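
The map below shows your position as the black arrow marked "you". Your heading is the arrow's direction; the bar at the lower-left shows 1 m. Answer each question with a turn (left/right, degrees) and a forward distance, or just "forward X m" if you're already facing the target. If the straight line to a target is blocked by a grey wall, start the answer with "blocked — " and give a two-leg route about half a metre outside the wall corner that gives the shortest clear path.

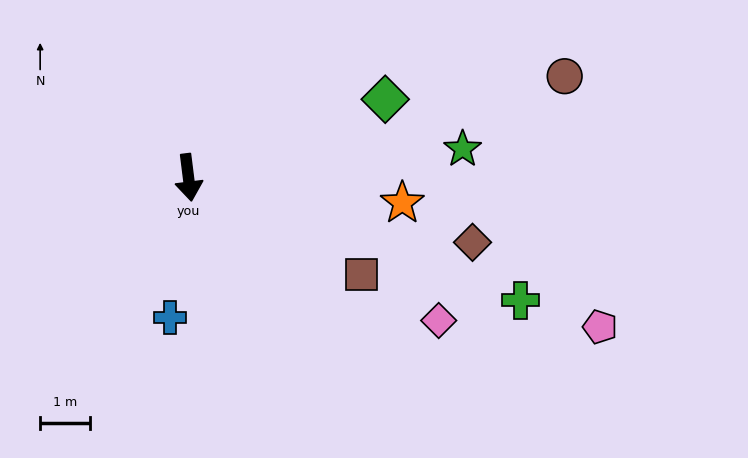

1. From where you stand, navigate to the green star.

turn left 89°, forward 5.5 m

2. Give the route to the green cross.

turn left 63°, forward 7.1 m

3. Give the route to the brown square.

turn left 54°, forward 4.0 m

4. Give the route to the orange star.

turn left 76°, forward 4.3 m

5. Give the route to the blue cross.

turn right 15°, forward 2.8 m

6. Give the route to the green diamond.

turn left 105°, forward 4.2 m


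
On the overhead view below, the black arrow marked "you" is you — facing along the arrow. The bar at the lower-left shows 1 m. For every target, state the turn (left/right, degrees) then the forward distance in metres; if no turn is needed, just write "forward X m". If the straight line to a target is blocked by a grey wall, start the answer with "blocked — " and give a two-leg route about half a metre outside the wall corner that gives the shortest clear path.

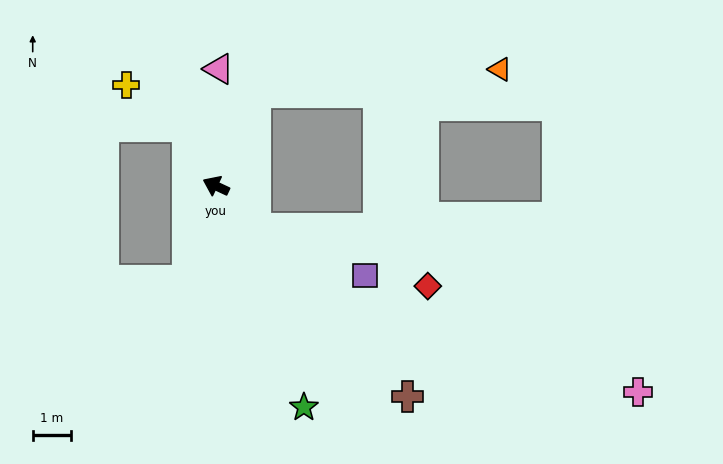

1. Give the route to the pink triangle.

turn right 66°, forward 3.0 m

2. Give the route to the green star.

turn left 137°, forward 6.2 m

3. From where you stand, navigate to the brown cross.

turn left 157°, forward 7.4 m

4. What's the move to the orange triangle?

blocked — turn right 87°, forward 2.6 m, then turn right 63°, forward 6.4 m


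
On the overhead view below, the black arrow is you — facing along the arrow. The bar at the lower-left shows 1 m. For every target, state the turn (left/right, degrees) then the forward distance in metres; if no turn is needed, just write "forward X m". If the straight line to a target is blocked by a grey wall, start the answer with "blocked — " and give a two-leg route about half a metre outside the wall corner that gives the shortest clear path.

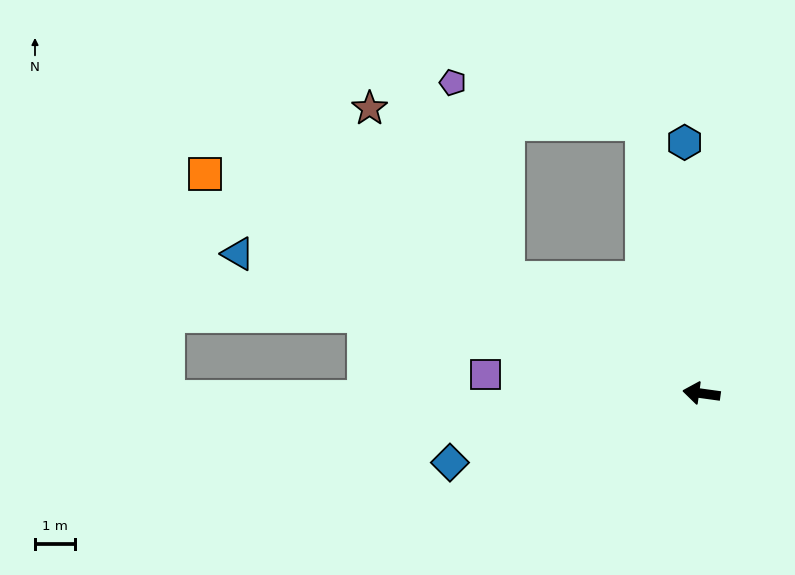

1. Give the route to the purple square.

turn left 3°, forward 5.3 m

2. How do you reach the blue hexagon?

turn right 78°, forward 6.2 m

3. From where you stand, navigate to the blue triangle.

turn right 9°, forward 12.0 m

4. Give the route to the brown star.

blocked — turn right 23°, forward 5.6 m, then turn right 20°, forward 5.4 m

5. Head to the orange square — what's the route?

turn right 16°, forward 13.4 m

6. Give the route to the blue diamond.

turn left 23°, forward 6.4 m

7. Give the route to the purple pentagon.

blocked — turn right 23°, forward 5.6 m, then turn right 43°, forward 5.0 m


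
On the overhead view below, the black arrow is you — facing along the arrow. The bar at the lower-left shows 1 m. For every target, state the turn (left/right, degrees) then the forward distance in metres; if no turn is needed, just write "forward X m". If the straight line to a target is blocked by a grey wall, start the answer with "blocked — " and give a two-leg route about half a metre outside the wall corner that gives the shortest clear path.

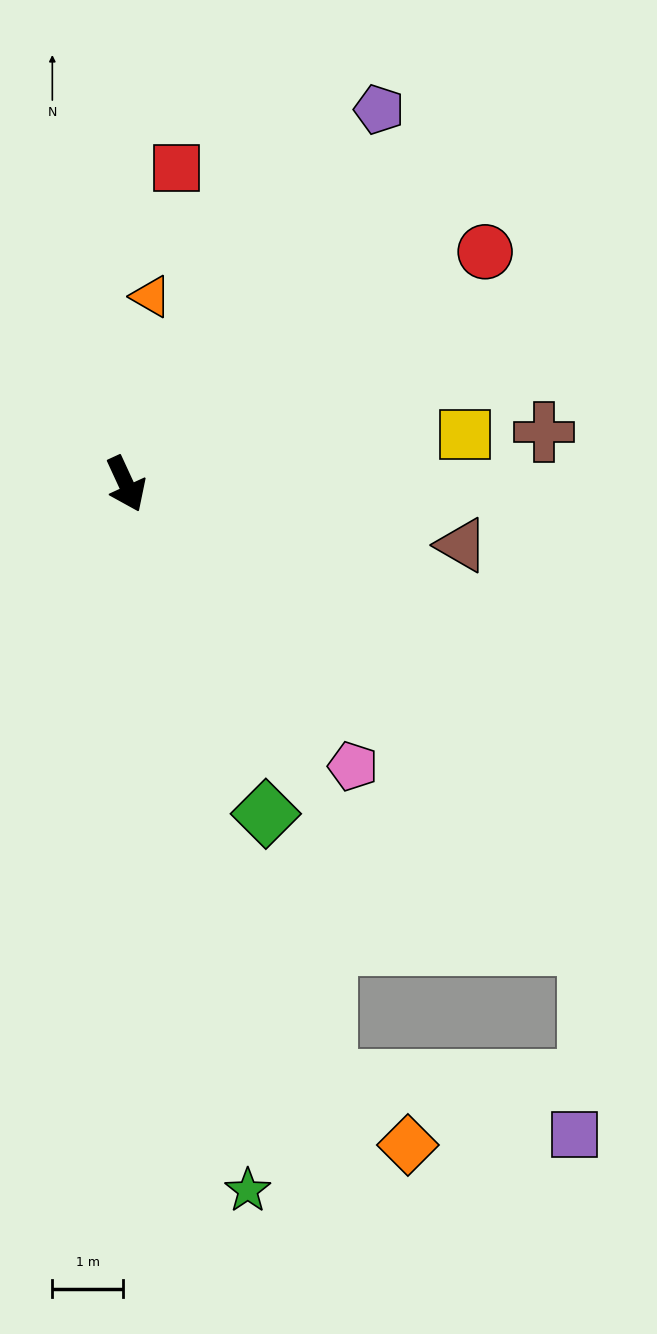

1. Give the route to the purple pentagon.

turn left 121°, forward 6.4 m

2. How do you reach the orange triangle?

turn left 148°, forward 2.7 m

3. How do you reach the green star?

turn right 15°, forward 10.2 m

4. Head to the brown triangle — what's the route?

turn left 55°, forward 4.8 m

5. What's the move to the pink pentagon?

turn left 14°, forward 5.1 m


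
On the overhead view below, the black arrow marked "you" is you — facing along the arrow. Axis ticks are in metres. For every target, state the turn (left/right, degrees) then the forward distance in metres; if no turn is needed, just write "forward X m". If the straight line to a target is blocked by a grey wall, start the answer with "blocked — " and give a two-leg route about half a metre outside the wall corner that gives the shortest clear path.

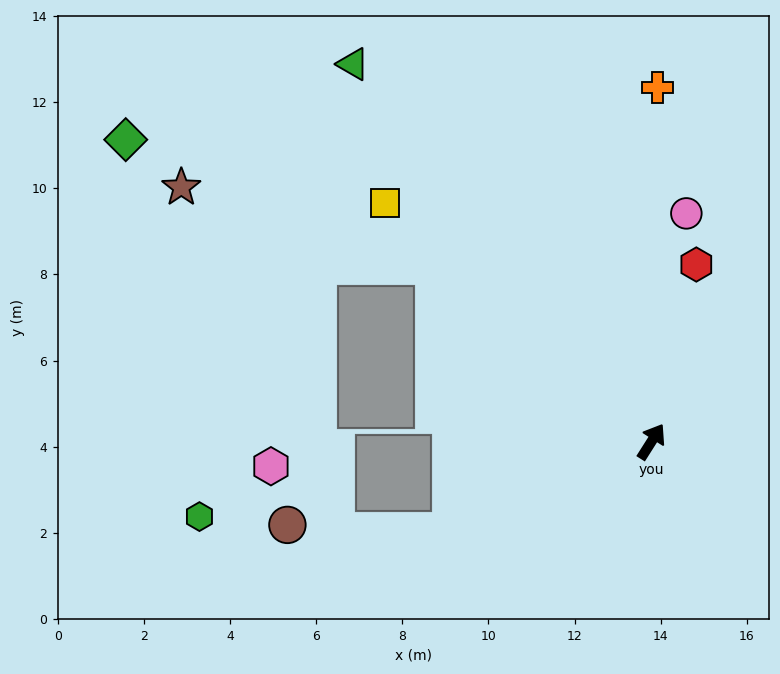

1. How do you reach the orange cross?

turn left 31°, forward 8.2 m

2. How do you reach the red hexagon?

turn left 18°, forward 4.2 m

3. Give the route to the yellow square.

turn left 81°, forward 8.3 m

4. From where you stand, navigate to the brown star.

blocked — turn left 84°, forward 6.5 m, then turn left 21°, forward 6.1 m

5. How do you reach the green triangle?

turn left 71°, forward 11.2 m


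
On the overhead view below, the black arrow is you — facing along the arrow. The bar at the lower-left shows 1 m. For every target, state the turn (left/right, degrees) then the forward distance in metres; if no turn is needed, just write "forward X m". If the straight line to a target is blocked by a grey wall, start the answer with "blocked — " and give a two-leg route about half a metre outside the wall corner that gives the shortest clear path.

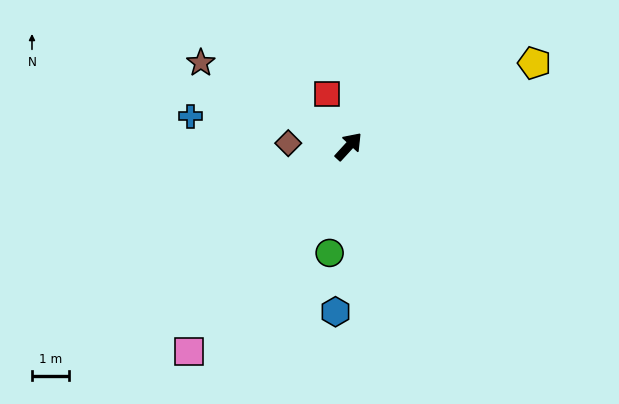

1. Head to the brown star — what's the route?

turn left 103°, forward 4.6 m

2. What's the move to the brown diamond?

turn left 129°, forward 1.6 m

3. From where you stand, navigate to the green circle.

turn right 148°, forward 2.9 m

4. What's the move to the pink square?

turn right 175°, forward 7.0 m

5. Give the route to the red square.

turn left 65°, forward 1.5 m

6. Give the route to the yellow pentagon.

turn right 23°, forward 5.5 m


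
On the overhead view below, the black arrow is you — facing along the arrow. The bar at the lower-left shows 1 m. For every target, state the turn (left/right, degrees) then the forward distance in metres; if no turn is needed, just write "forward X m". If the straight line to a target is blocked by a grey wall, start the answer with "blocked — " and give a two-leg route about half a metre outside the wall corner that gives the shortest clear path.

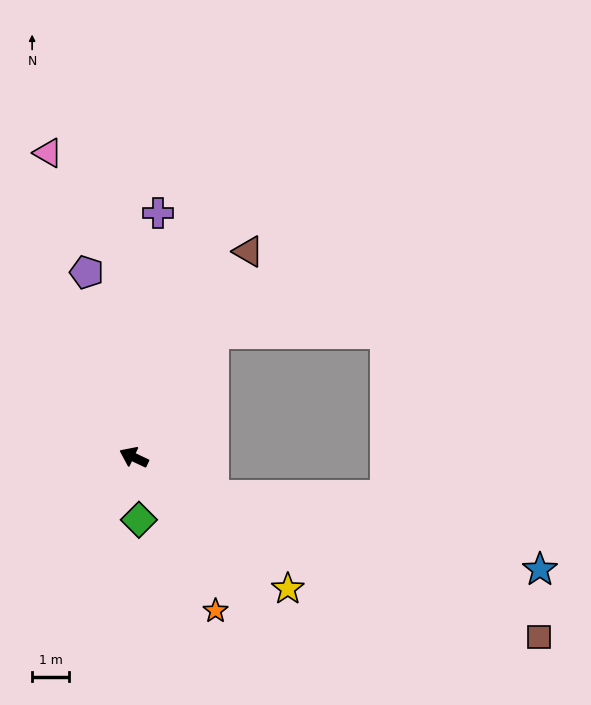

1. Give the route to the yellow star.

turn left 165°, forward 5.5 m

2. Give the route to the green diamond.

turn left 120°, forward 1.7 m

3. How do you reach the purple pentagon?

turn right 50°, forward 5.2 m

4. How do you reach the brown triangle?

turn right 94°, forward 6.4 m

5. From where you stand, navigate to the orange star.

turn left 143°, forward 4.7 m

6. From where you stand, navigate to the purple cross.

turn right 70°, forward 6.6 m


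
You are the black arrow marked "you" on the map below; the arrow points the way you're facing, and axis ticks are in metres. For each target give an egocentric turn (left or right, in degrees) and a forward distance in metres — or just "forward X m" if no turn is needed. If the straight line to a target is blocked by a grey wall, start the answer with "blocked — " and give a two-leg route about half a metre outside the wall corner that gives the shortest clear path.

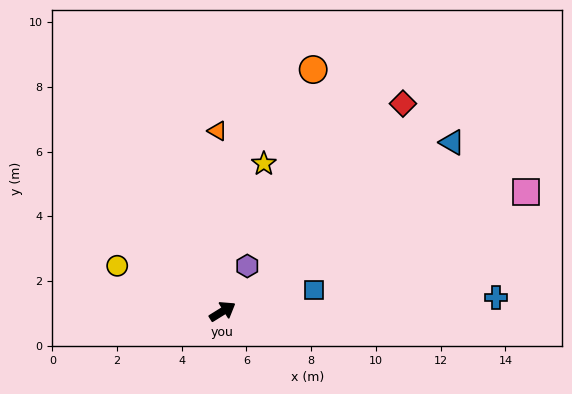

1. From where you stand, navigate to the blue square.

turn right 19°, forward 2.9 m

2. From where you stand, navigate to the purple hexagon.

turn left 30°, forward 1.6 m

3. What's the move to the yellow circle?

turn left 125°, forward 3.5 m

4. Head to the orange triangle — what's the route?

turn left 60°, forward 5.6 m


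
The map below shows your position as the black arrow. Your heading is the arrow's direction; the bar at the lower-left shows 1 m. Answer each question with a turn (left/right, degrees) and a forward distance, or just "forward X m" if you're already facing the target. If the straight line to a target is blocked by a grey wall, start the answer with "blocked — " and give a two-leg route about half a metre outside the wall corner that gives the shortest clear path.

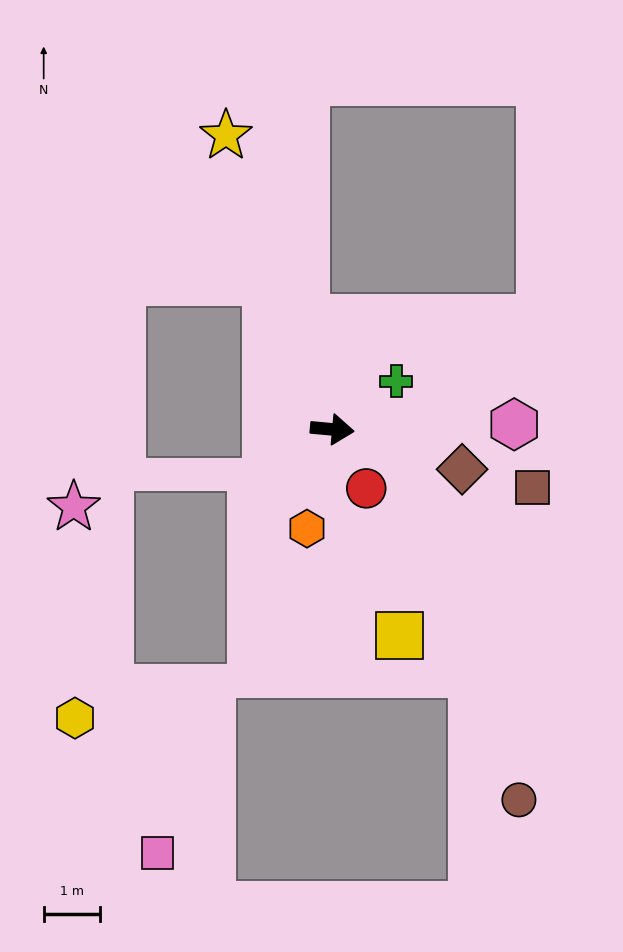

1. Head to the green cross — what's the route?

turn left 42°, forward 1.4 m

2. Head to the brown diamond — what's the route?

turn right 12°, forward 2.4 m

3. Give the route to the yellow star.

turn left 115°, forward 5.6 m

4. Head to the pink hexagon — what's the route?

turn left 7°, forward 3.2 m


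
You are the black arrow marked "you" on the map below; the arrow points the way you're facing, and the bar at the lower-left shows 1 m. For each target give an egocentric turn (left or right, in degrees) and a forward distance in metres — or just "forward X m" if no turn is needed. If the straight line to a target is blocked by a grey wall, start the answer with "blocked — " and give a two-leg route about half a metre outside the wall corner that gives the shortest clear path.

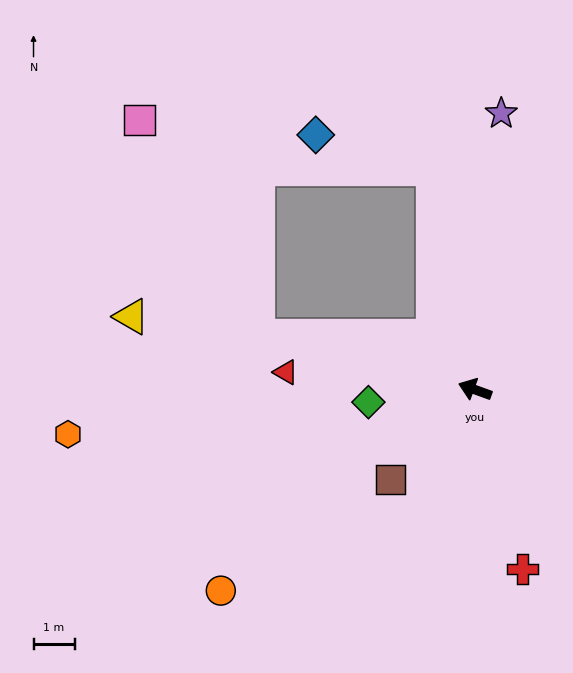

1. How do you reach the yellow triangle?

turn left 8°, forward 8.5 m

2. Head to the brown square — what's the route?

turn left 67°, forward 3.0 m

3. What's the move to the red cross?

turn left 125°, forward 4.5 m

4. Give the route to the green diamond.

turn left 27°, forward 2.6 m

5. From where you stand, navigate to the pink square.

blocked — turn left 6°, forward 5.4 m, then turn right 47°, forward 6.0 m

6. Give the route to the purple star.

turn right 76°, forward 6.7 m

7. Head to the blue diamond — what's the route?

blocked — turn right 59°, forward 5.5 m, then turn left 63°, forward 3.0 m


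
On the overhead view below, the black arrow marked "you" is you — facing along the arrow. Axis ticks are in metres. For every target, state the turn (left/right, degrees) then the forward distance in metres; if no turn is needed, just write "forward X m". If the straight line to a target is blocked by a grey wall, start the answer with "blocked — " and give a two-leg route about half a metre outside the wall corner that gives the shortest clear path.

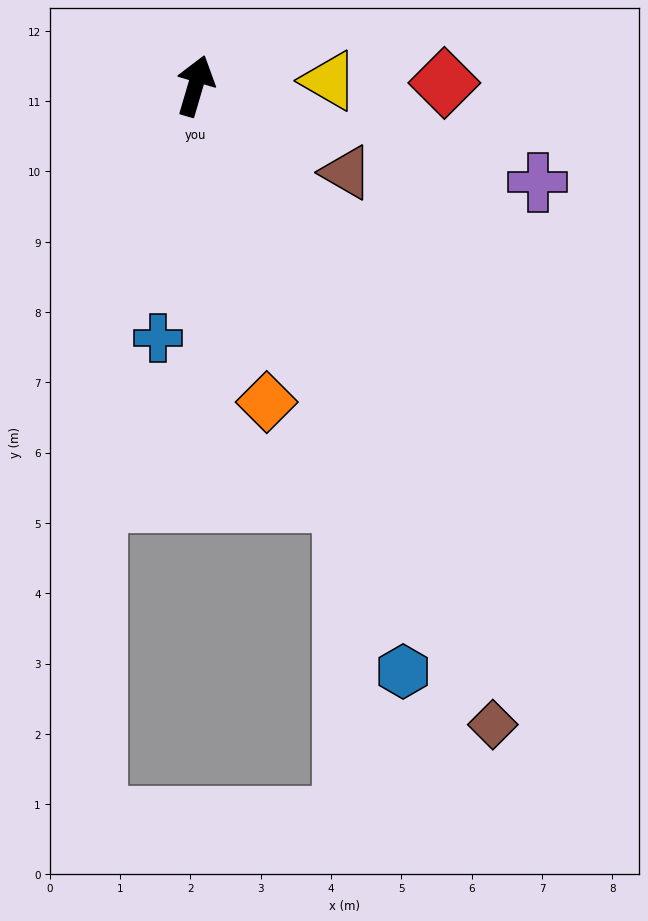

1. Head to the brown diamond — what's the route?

turn right 139°, forward 10.0 m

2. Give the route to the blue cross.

turn right 172°, forward 3.6 m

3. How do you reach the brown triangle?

turn right 103°, forward 2.5 m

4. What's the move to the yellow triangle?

turn right 71°, forward 1.9 m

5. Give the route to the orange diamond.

turn right 151°, forward 4.6 m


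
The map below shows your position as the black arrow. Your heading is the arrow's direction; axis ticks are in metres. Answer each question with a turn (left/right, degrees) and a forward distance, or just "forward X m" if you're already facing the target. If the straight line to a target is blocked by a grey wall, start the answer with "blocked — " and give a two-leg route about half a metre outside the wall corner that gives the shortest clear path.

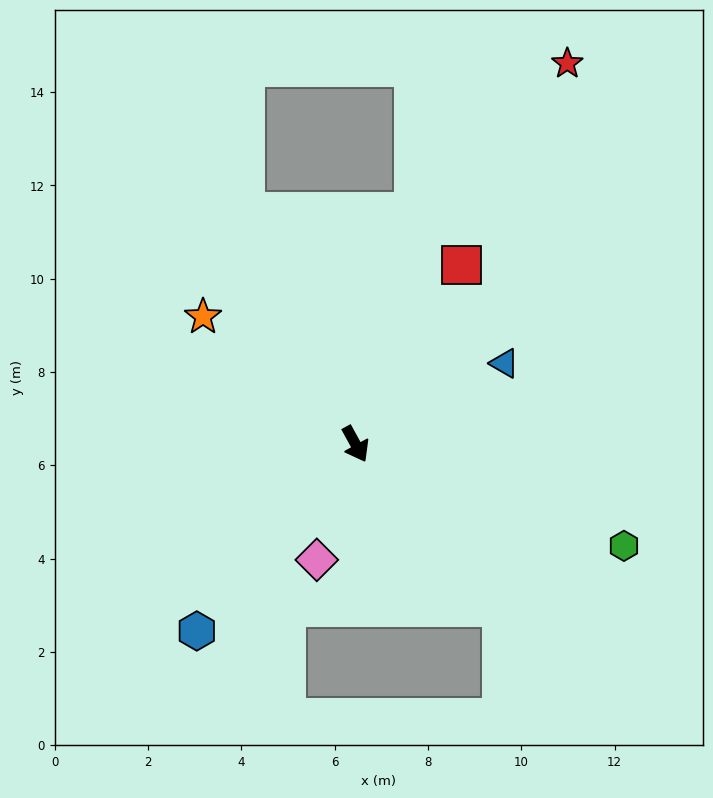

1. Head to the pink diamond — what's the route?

turn right 47°, forward 2.6 m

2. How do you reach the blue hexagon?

turn right 69°, forward 5.3 m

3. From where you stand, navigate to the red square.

turn left 121°, forward 4.5 m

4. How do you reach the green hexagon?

turn left 40°, forward 6.2 m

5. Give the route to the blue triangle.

turn left 90°, forward 3.6 m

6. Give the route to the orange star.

turn right 159°, forward 4.3 m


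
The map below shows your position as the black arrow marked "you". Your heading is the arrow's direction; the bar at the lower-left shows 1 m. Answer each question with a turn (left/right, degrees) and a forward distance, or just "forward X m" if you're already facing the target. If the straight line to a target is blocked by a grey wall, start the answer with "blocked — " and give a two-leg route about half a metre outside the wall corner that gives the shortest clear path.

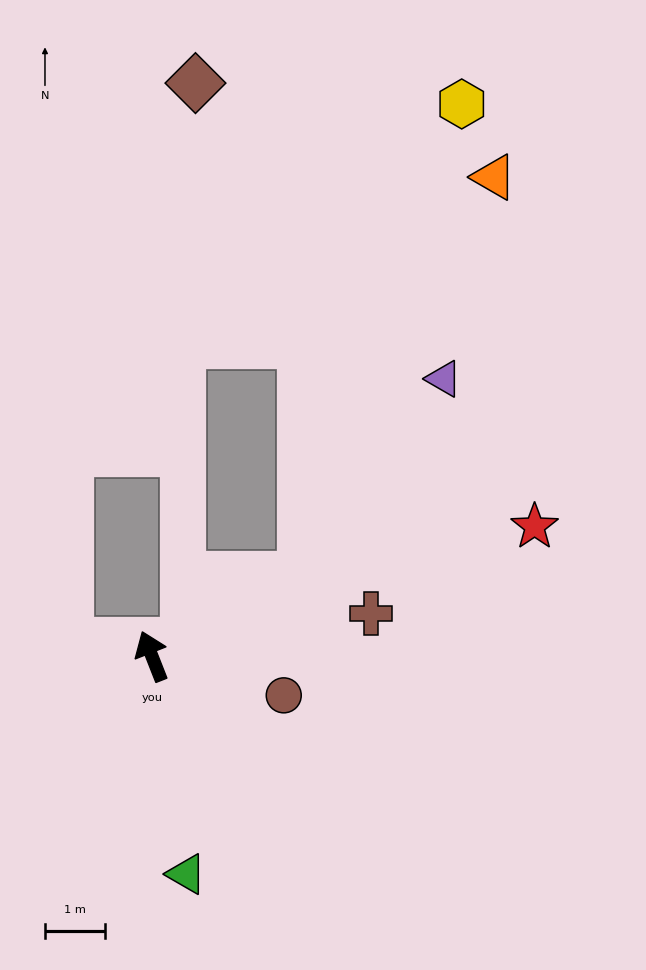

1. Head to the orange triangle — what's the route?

blocked — turn right 84°, forward 2.9 m, then turn left 37°, forward 7.4 m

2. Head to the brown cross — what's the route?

turn right 100°, forward 3.7 m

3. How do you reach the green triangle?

turn left 168°, forward 3.7 m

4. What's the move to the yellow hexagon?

blocked — turn right 84°, forward 2.9 m, then turn left 44°, forward 8.3 m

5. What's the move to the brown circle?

turn right 128°, forward 2.3 m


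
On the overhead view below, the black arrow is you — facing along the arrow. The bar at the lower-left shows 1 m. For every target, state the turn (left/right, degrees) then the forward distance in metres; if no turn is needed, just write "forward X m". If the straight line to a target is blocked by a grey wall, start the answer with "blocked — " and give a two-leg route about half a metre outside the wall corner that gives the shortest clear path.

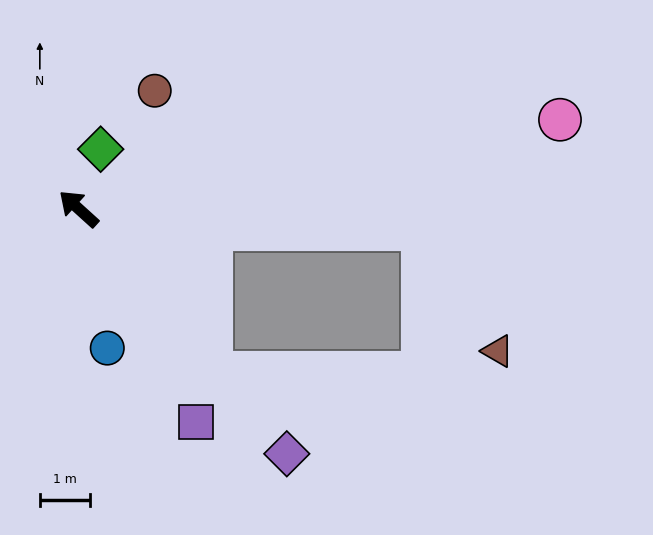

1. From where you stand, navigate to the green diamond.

turn right 68°, forward 1.3 m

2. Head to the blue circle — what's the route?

turn left 144°, forward 2.9 m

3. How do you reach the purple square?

turn left 161°, forward 4.9 m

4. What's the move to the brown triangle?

blocked — turn right 141°, forward 6.9 m, then turn right 55°, forward 2.9 m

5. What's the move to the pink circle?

turn right 127°, forward 9.8 m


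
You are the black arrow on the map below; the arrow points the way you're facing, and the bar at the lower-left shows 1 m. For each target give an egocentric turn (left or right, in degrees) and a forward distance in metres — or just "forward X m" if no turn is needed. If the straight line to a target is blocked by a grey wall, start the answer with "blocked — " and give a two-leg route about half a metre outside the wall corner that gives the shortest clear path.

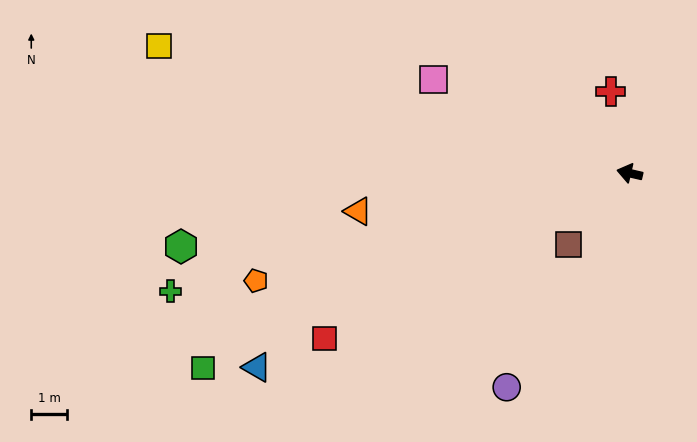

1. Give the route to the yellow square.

turn right 2°, forward 13.5 m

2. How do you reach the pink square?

turn right 12°, forward 6.0 m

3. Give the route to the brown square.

turn left 62°, forward 2.6 m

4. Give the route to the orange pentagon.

turn left 29°, forward 10.7 m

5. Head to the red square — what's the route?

turn left 41°, forward 9.6 m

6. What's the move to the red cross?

turn right 64°, forward 2.3 m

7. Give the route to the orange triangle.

turn left 21°, forward 7.6 m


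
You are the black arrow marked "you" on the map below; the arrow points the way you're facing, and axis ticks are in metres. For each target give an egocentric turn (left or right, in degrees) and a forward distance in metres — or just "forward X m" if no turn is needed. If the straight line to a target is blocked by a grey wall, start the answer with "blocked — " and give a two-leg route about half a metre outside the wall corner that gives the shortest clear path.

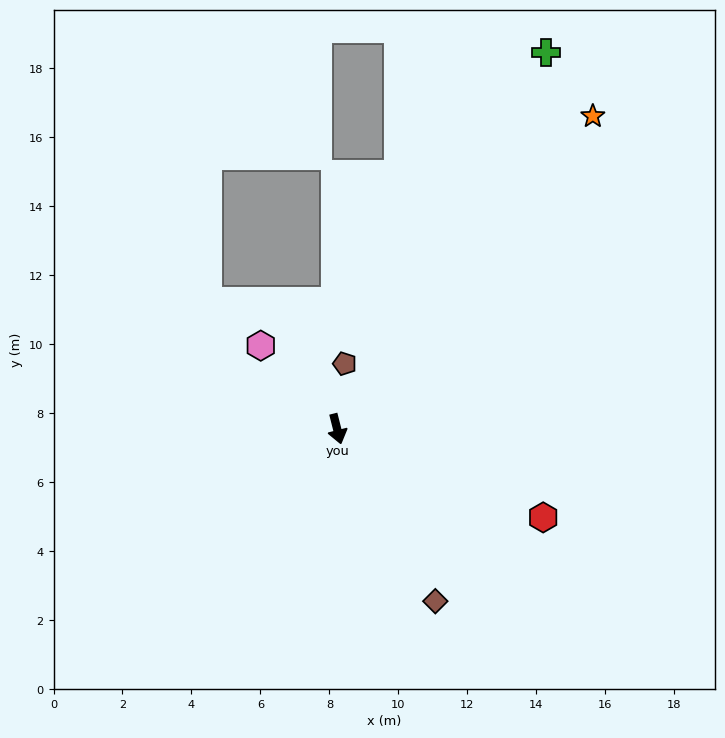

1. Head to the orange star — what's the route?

turn left 127°, forward 11.7 m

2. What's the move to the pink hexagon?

turn right 152°, forward 3.3 m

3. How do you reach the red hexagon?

turn left 53°, forward 6.5 m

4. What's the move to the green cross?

turn left 137°, forward 12.5 m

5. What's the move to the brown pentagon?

turn left 159°, forward 1.9 m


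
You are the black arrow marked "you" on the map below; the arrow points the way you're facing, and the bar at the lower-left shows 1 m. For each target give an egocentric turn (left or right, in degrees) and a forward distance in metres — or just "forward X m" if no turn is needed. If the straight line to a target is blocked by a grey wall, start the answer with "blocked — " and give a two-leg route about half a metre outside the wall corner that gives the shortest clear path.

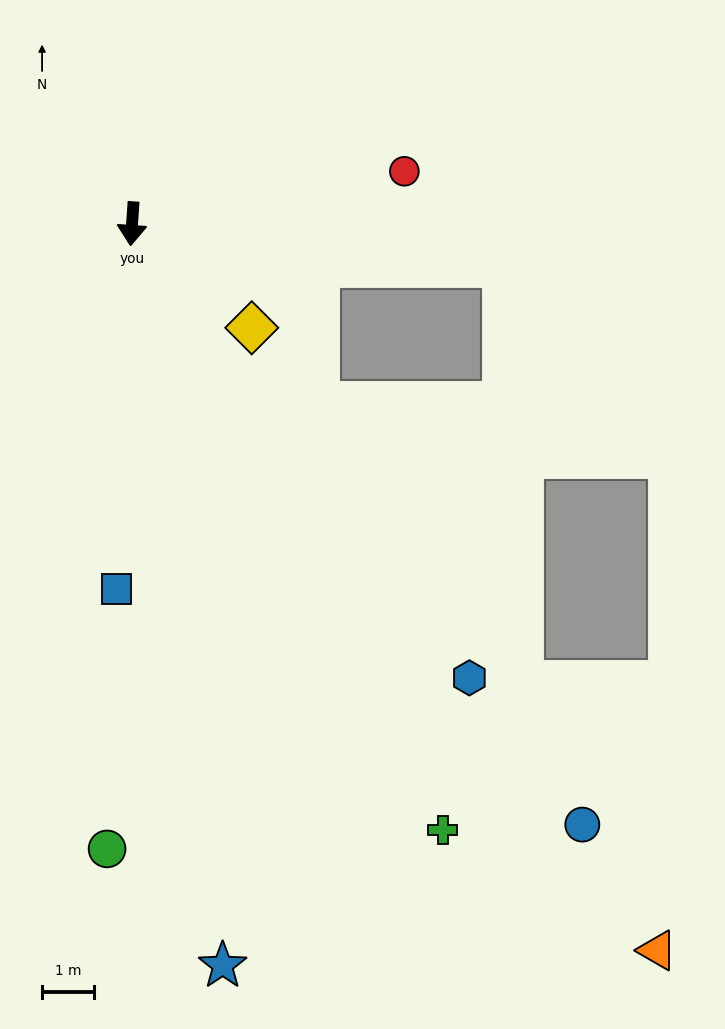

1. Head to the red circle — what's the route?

turn left 105°, forward 5.3 m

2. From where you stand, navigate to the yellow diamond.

turn left 53°, forward 3.1 m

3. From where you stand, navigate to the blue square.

forward 7.0 m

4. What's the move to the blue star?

turn left 11°, forward 14.4 m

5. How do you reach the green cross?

turn left 31°, forward 13.1 m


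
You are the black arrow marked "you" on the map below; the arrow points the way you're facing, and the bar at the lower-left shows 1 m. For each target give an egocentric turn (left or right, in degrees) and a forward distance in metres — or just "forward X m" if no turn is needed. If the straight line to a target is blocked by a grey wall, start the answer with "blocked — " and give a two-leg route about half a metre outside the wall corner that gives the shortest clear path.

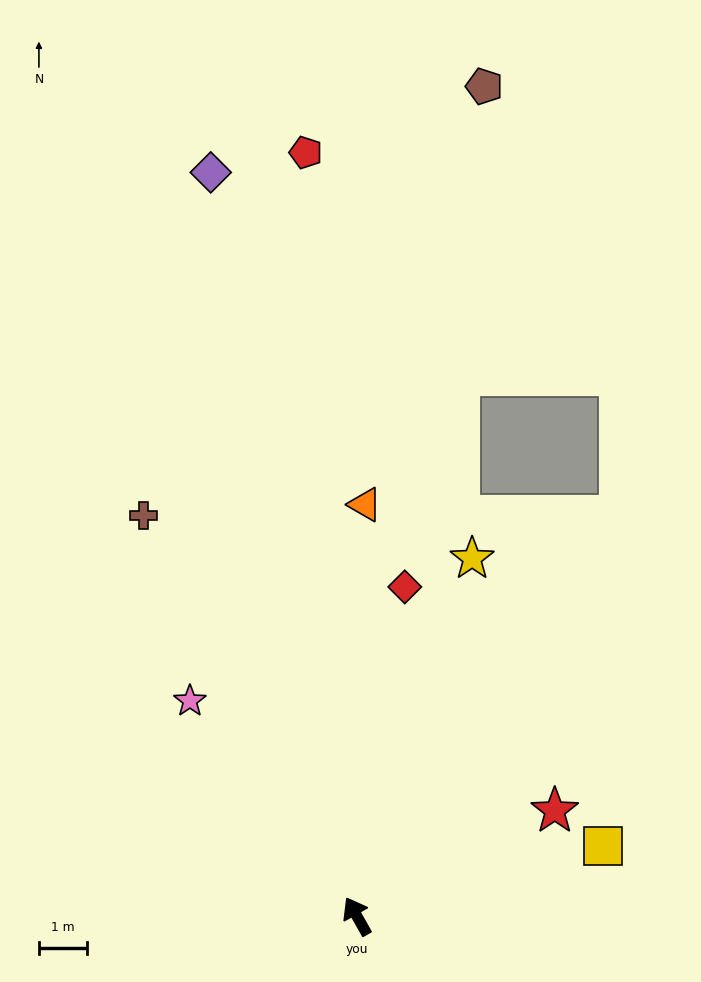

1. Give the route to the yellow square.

turn right 104°, forward 5.3 m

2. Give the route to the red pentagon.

turn right 26°, forward 15.8 m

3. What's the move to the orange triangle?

turn right 31°, forward 8.5 m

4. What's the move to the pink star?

turn left 8°, forward 5.6 m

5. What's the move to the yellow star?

turn right 47°, forward 7.7 m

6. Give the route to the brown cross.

forward 9.4 m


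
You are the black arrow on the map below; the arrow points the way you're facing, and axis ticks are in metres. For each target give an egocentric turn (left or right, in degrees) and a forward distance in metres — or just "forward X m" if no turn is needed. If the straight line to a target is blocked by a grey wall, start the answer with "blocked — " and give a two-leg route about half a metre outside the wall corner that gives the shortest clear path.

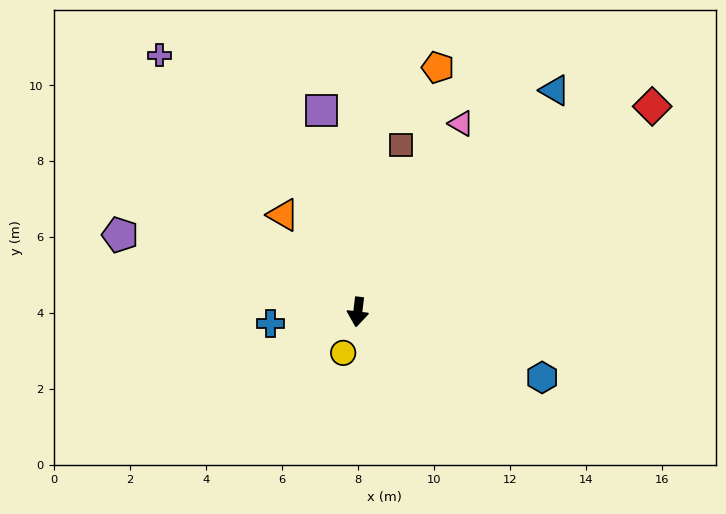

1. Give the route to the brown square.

turn left 173°, forward 4.5 m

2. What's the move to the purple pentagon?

turn right 101°, forward 6.6 m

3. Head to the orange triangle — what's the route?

turn right 135°, forward 3.2 m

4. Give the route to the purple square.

turn right 163°, forward 5.4 m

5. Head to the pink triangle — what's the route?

turn left 158°, forward 5.7 m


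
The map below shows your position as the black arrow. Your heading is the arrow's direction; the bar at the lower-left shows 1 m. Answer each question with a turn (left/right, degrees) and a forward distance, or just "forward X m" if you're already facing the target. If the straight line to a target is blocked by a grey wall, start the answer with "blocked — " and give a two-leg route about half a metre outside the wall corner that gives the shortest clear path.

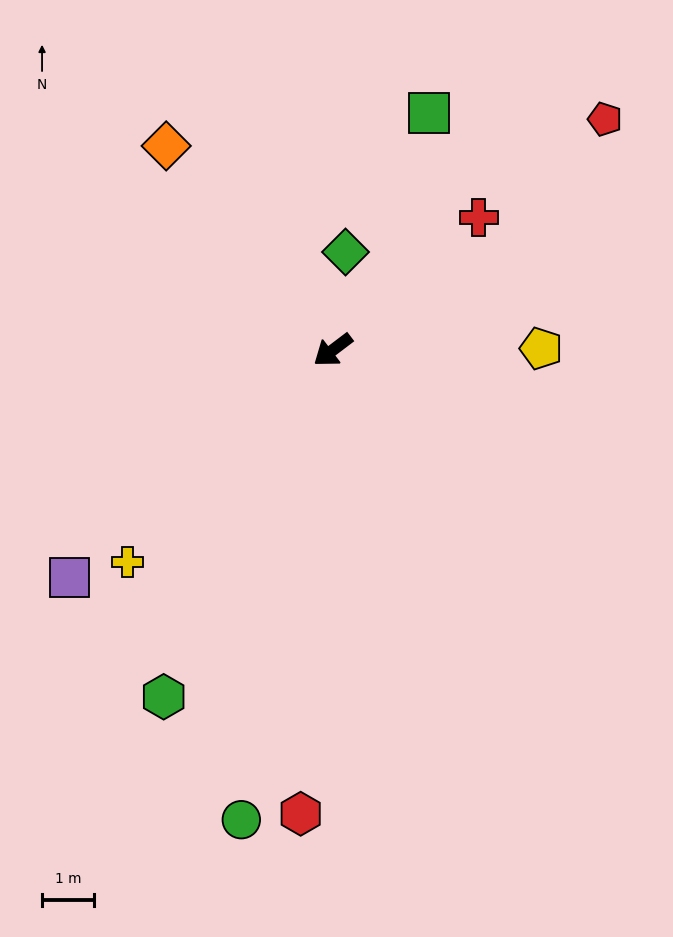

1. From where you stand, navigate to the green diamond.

turn right 135°, forward 1.9 m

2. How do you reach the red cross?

turn right 175°, forward 3.8 m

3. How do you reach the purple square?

turn left 4°, forward 6.7 m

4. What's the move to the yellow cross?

turn left 9°, forward 5.7 m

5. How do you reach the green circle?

turn left 42°, forward 9.2 m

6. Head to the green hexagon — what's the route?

turn left 27°, forward 7.5 m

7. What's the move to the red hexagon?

turn left 49°, forward 9.0 m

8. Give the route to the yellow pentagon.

turn left 143°, forward 4.0 m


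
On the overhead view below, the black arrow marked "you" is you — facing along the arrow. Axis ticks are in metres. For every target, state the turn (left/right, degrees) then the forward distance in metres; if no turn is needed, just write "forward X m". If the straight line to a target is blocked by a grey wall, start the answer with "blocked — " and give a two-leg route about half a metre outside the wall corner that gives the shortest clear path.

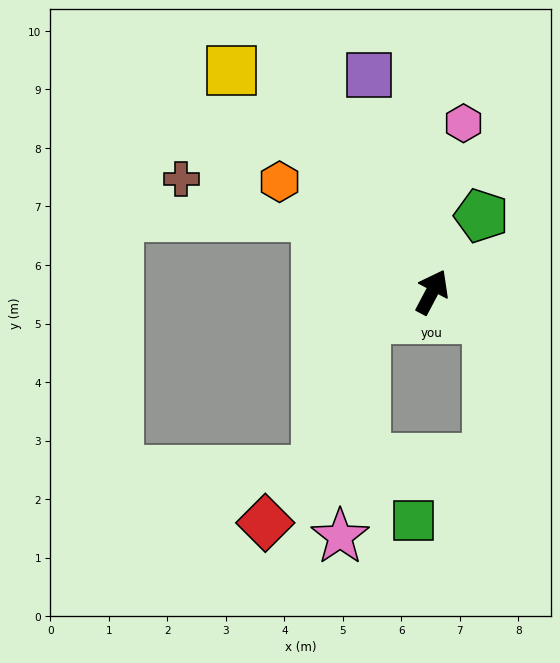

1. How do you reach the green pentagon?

turn right 5°, forward 1.6 m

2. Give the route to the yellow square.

turn left 70°, forward 5.1 m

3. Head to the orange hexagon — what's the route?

turn left 82°, forward 3.2 m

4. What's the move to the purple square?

turn left 44°, forward 3.9 m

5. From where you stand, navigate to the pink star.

blocked — turn left 140°, forward 1.2 m, then turn left 61°, forward 3.7 m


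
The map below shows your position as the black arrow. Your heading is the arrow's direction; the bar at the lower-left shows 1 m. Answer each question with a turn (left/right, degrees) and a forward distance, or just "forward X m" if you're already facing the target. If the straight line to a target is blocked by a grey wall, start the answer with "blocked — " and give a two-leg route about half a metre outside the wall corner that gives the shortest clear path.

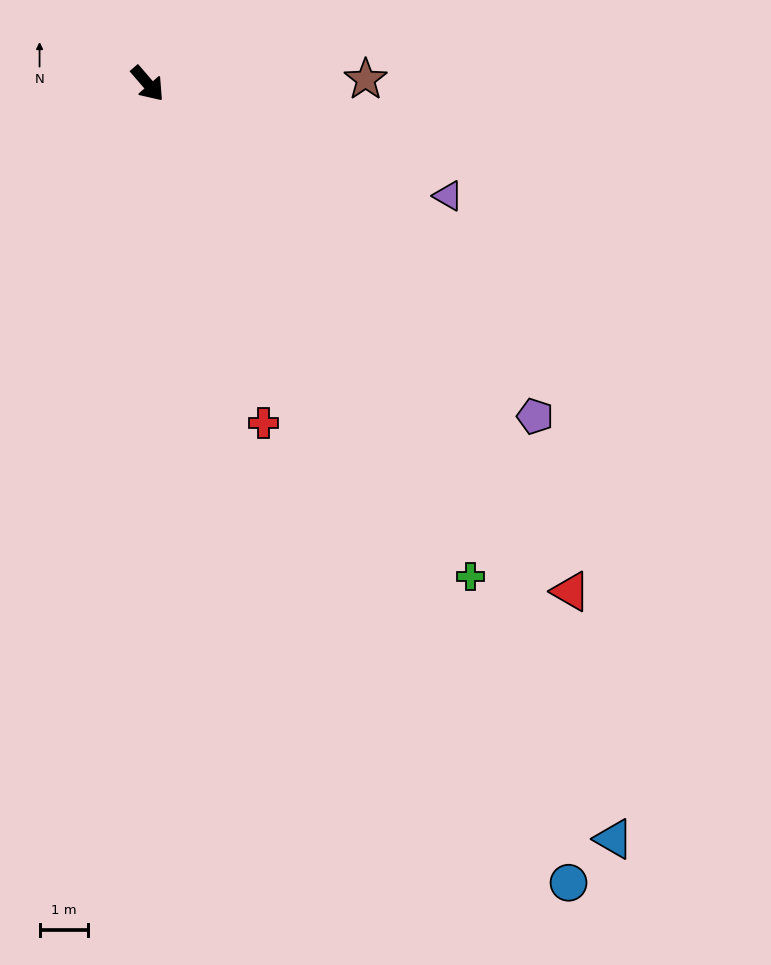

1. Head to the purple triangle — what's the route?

turn left 29°, forward 6.6 m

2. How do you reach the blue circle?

turn right 13°, forward 18.7 m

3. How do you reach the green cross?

turn right 8°, forward 12.2 m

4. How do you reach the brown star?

turn left 50°, forward 4.5 m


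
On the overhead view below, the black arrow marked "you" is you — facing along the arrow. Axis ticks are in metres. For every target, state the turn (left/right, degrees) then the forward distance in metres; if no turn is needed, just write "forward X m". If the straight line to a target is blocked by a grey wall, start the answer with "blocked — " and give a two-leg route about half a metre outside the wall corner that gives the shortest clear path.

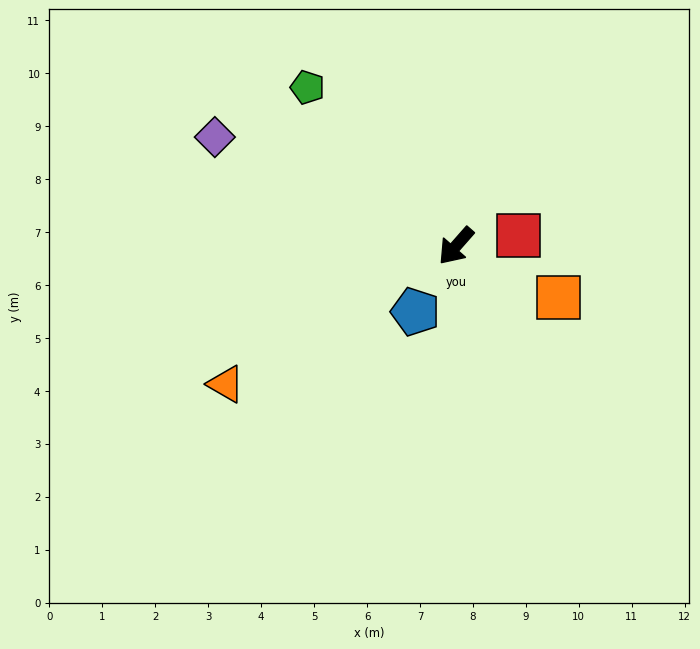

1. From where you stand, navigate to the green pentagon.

turn right 96°, forward 4.1 m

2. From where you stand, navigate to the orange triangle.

turn right 18°, forward 5.1 m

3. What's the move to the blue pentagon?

turn left 10°, forward 1.5 m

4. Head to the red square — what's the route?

turn left 141°, forward 1.2 m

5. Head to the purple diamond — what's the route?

turn right 73°, forward 5.0 m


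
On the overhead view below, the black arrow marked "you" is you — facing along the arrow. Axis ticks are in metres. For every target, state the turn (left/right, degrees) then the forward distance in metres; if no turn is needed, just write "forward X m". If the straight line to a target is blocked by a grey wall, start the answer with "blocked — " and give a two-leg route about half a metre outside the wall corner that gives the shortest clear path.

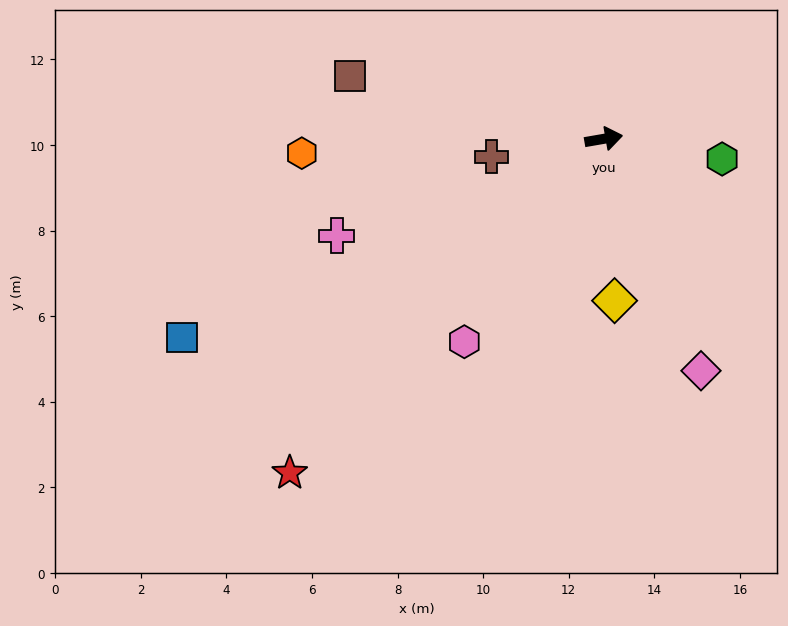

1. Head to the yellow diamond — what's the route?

turn right 96°, forward 3.8 m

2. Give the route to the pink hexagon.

turn right 134°, forward 5.8 m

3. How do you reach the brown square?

turn left 156°, forward 6.1 m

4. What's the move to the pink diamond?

turn right 77°, forward 5.9 m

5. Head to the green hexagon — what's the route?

turn right 19°, forward 2.8 m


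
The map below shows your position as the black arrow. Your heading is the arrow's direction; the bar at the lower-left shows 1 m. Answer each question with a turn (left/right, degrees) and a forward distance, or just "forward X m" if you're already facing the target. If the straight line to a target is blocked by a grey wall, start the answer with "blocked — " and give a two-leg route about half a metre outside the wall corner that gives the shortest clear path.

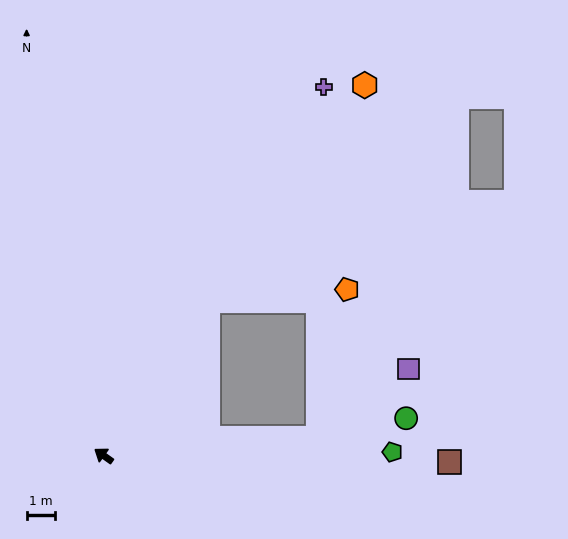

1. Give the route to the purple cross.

turn right 85°, forward 15.4 m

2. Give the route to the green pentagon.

turn right 144°, forward 10.3 m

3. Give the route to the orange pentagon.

blocked — turn right 89°, forward 6.7 m, then turn right 50°, forward 5.0 m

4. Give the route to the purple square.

blocked — turn right 140°, forward 7.7 m, then turn left 32°, forward 4.1 m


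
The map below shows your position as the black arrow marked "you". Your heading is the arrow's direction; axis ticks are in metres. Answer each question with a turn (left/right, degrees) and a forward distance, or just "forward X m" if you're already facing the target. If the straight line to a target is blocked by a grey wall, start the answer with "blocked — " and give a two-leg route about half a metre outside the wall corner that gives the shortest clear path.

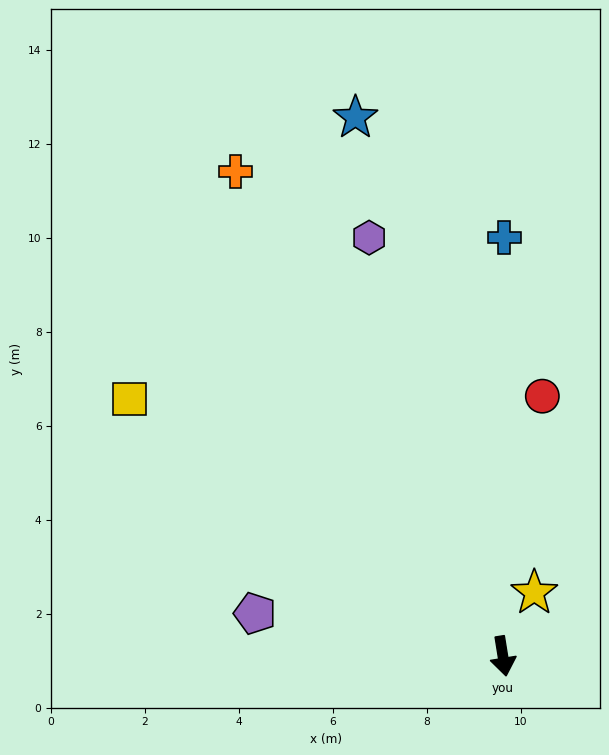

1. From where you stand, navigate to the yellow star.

turn left 145°, forward 1.5 m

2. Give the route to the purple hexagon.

turn right 171°, forward 9.4 m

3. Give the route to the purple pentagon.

turn right 109°, forward 5.4 m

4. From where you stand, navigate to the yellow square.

turn right 134°, forward 9.7 m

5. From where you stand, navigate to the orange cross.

turn right 160°, forward 11.8 m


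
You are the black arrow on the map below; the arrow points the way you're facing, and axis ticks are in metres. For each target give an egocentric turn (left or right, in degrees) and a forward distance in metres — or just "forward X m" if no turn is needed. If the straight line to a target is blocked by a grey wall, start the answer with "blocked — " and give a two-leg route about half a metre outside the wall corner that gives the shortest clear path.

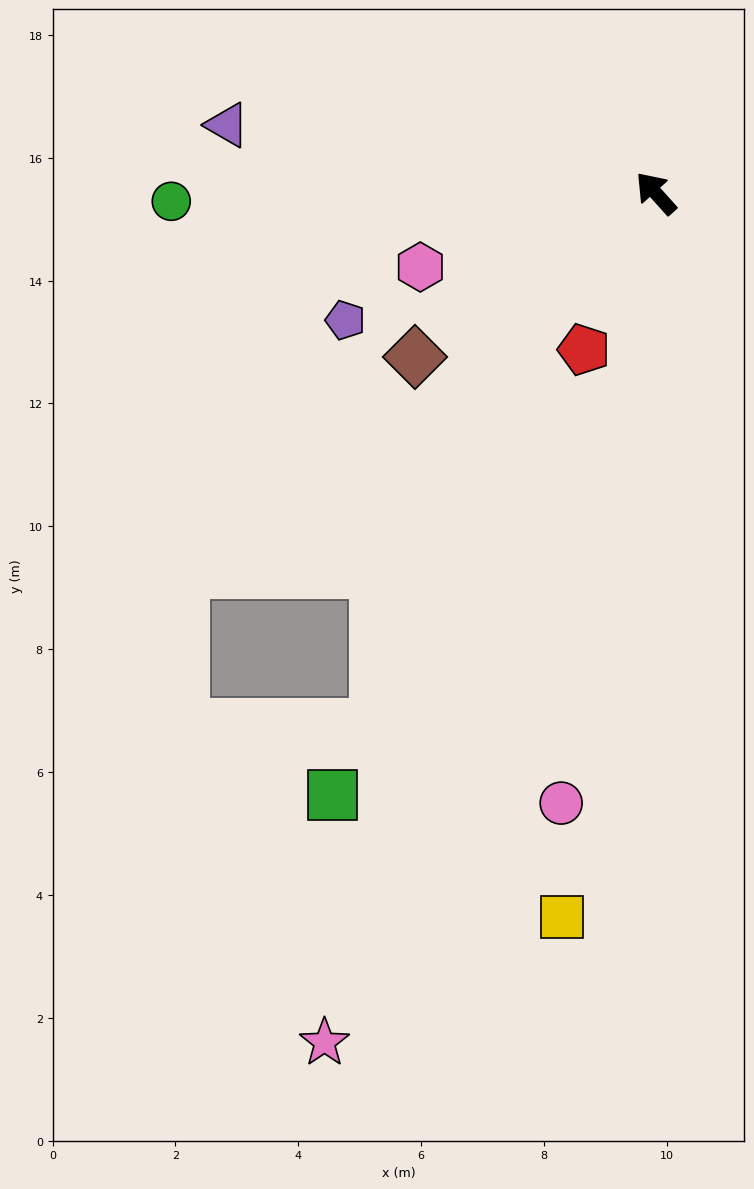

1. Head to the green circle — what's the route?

turn left 49°, forward 7.9 m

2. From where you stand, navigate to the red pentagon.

turn left 113°, forward 2.8 m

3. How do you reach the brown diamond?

turn left 82°, forward 4.7 m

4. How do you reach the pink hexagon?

turn left 65°, forward 4.0 m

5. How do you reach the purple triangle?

turn left 39°, forward 7.1 m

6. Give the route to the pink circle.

turn left 129°, forward 10.0 m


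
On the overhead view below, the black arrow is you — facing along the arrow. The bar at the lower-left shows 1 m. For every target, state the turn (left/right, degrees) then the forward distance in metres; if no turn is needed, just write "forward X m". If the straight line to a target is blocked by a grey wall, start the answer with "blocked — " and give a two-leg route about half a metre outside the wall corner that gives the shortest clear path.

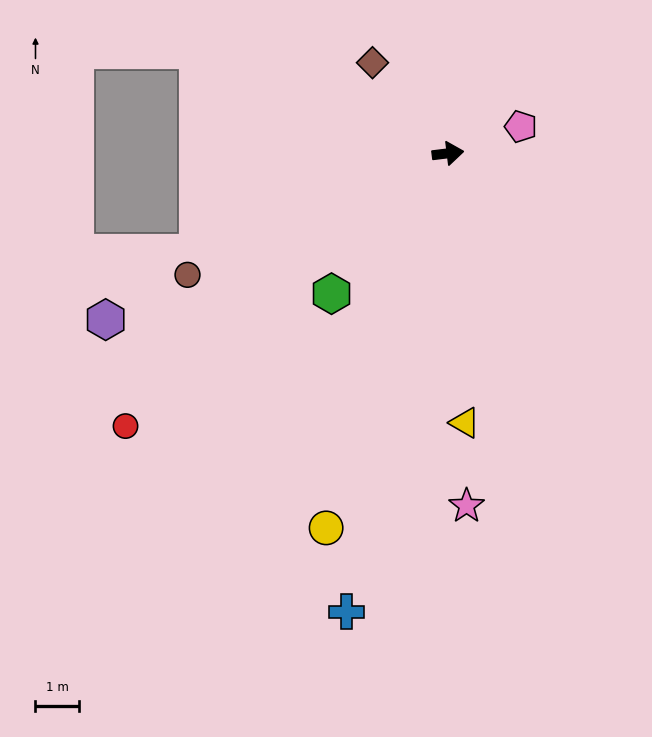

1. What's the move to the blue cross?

turn right 109°, forward 10.8 m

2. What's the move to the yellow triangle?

turn right 93°, forward 6.2 m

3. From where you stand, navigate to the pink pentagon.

turn left 13°, forward 1.8 m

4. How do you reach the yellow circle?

turn right 115°, forward 9.1 m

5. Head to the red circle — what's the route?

turn right 147°, forward 9.8 m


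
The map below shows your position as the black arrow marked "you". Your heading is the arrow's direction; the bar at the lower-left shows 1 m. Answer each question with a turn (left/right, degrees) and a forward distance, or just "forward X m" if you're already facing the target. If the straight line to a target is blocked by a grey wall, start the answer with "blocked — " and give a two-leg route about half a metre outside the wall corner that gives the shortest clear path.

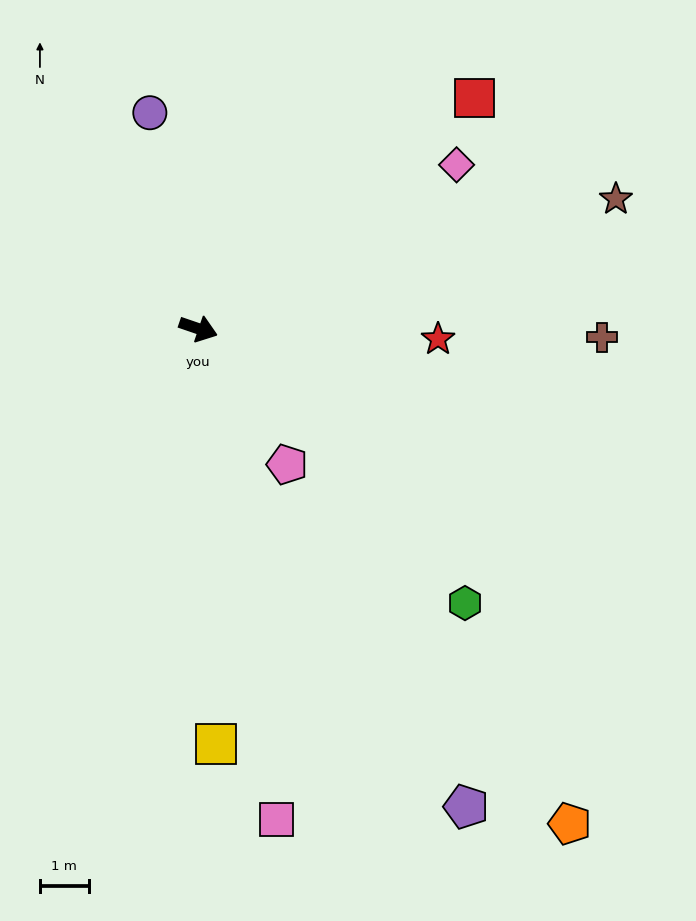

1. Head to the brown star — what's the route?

turn left 36°, forward 9.0 m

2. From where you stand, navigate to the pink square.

turn right 62°, forward 10.2 m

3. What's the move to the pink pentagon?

turn right 38°, forward 3.3 m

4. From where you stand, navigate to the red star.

turn left 16°, forward 4.9 m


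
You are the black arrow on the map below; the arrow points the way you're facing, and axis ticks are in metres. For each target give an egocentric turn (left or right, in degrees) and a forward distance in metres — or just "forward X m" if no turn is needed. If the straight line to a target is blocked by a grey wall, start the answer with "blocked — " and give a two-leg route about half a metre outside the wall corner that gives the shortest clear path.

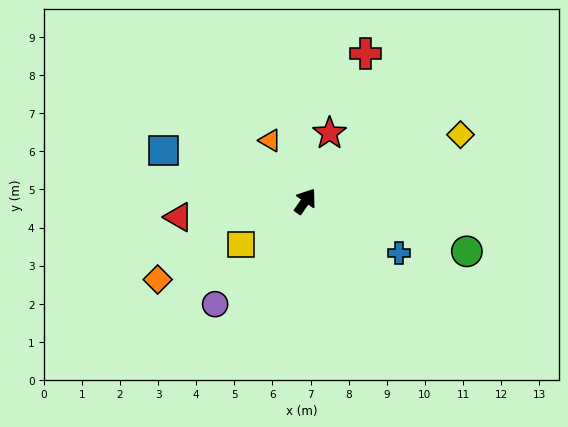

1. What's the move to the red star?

turn left 15°, forward 1.9 m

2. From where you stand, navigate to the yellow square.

turn left 159°, forward 2.0 m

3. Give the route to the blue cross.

turn right 84°, forward 2.8 m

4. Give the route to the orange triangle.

turn left 65°, forward 1.8 m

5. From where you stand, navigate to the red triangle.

turn left 132°, forward 3.4 m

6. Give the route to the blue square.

turn left 105°, forward 3.9 m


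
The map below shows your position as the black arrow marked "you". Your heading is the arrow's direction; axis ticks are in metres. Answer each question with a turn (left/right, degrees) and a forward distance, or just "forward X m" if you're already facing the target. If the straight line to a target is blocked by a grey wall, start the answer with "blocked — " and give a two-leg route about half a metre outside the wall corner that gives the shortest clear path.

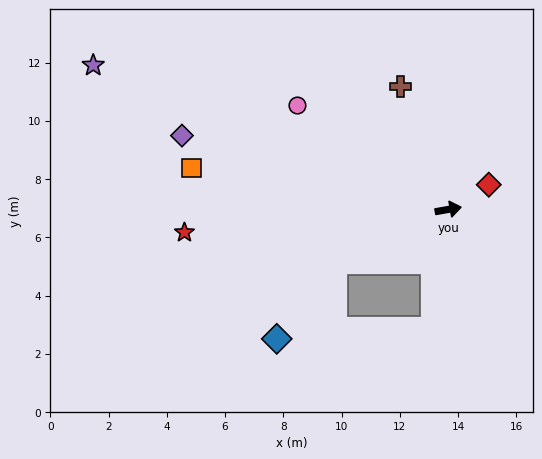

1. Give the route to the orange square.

turn left 161°, forward 8.9 m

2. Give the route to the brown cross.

turn left 101°, forward 4.5 m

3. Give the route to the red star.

turn left 175°, forward 9.1 m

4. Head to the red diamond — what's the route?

turn left 21°, forward 1.6 m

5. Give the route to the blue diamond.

blocked — turn right 165°, forward 4.3 m, then turn left 28°, forward 3.3 m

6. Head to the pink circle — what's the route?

turn left 135°, forward 6.3 m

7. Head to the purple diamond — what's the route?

turn left 155°, forward 9.5 m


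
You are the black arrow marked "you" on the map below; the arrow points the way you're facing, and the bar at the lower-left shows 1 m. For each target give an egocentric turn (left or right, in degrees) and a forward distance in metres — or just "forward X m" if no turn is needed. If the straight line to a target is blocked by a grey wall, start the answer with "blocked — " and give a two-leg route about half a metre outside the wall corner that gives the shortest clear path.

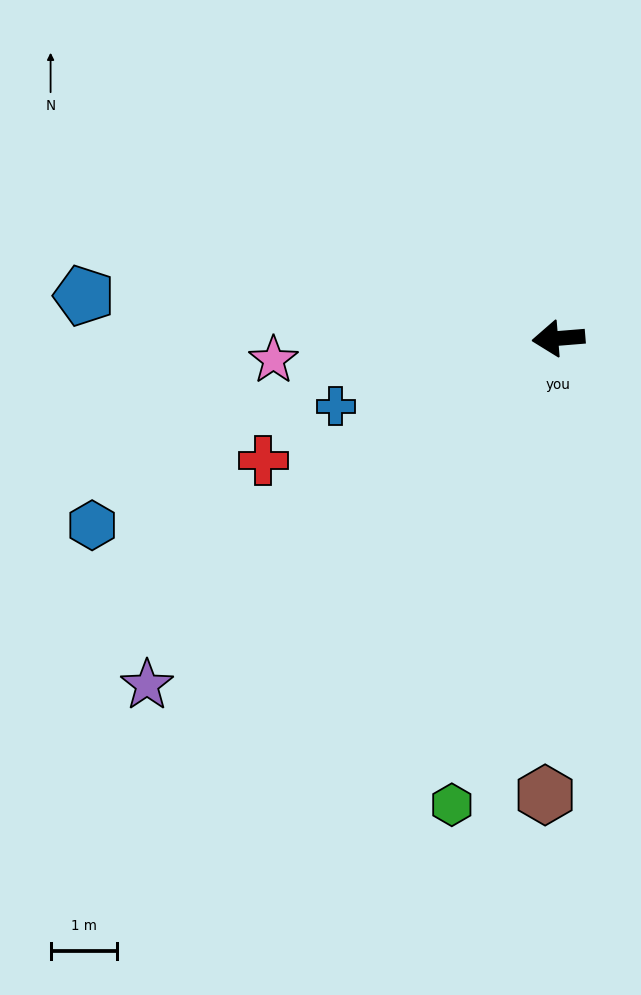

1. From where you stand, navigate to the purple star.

turn left 35°, forward 8.1 m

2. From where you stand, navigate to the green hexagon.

turn left 72°, forward 7.2 m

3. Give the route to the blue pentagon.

turn right 10°, forward 7.2 m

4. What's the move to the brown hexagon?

turn left 84°, forward 6.9 m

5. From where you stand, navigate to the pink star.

forward 4.3 m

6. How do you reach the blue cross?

turn left 12°, forward 3.5 m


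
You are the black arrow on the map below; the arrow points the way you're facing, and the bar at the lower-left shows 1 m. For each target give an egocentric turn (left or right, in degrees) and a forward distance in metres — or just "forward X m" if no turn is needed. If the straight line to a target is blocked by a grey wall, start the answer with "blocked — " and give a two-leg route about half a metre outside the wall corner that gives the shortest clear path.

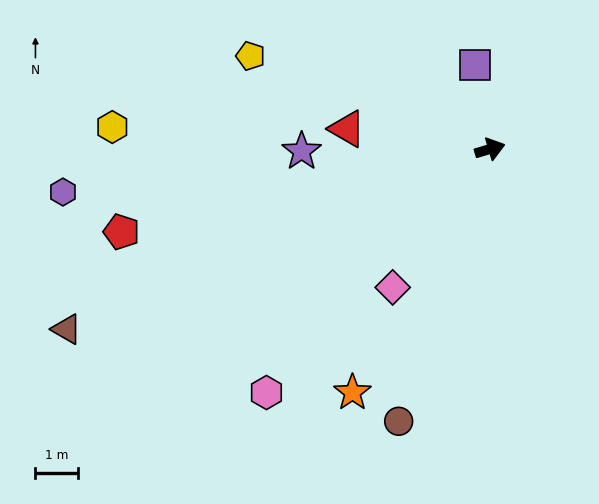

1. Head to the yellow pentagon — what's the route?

turn left 142°, forward 6.0 m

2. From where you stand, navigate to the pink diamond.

turn right 142°, forward 3.9 m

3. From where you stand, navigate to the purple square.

turn left 83°, forward 2.0 m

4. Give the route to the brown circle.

turn right 125°, forward 6.7 m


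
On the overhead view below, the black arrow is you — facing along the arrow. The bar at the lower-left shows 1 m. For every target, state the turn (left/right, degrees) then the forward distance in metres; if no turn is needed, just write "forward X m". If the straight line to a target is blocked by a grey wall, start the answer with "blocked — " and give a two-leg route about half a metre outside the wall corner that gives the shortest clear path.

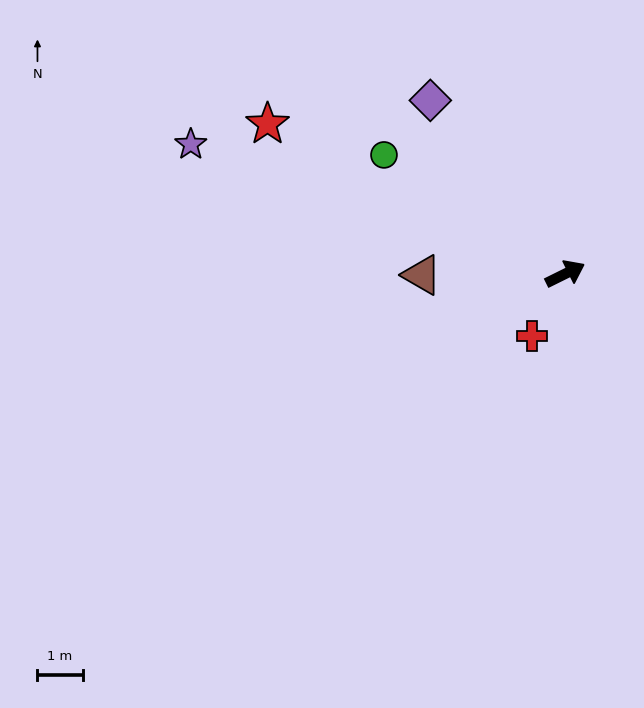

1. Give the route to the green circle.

turn left 120°, forward 4.8 m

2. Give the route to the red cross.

turn right 145°, forward 1.6 m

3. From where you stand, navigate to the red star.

turn left 127°, forward 7.4 m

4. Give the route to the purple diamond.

turn left 102°, forward 4.9 m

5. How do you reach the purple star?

turn left 135°, forward 8.8 m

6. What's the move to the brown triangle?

turn left 154°, forward 3.2 m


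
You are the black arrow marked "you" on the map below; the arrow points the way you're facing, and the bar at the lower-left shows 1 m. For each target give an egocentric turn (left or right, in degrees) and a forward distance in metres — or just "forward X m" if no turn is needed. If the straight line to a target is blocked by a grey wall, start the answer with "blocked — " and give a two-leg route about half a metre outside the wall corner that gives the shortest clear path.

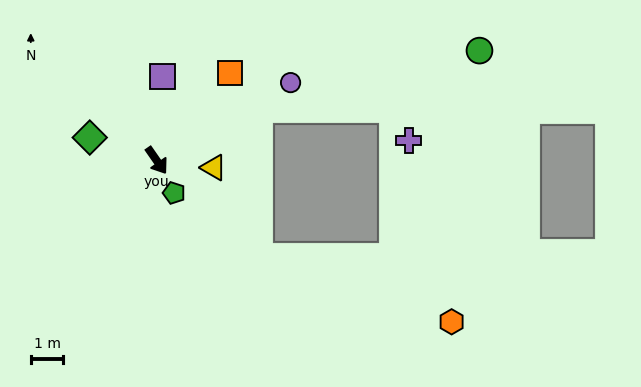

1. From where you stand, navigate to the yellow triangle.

turn left 48°, forward 1.8 m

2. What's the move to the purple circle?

turn left 85°, forward 4.7 m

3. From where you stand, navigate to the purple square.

turn left 141°, forward 2.6 m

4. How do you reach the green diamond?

turn right 144°, forward 2.2 m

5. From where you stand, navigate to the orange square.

turn left 105°, forward 3.5 m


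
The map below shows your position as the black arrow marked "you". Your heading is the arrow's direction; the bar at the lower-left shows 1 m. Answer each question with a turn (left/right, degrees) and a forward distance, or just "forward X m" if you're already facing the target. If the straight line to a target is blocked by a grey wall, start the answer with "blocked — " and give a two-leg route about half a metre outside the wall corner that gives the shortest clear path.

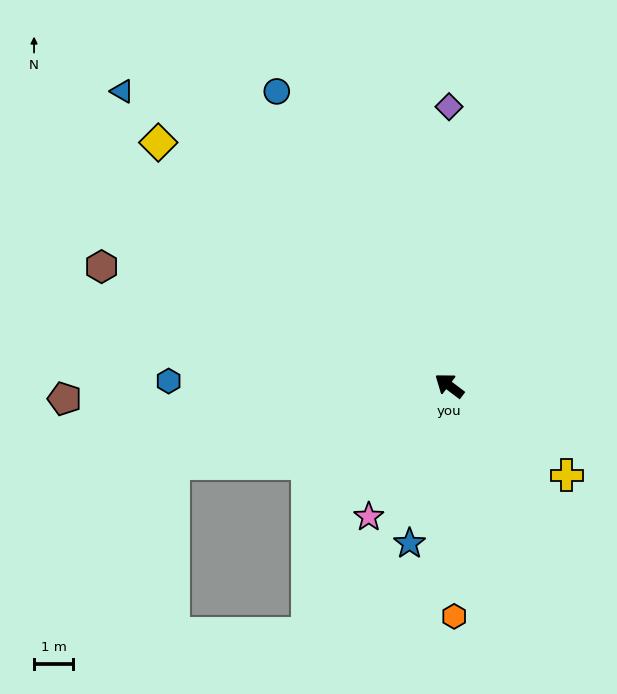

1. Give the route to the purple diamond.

turn right 53°, forward 7.2 m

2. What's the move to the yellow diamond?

turn right 3°, forward 9.7 m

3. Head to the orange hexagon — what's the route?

turn left 128°, forward 5.9 m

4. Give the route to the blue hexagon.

turn left 36°, forward 7.2 m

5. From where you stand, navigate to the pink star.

turn left 95°, forward 4.0 m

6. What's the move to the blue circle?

turn right 23°, forward 8.8 m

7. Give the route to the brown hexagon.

turn left 18°, forward 9.4 m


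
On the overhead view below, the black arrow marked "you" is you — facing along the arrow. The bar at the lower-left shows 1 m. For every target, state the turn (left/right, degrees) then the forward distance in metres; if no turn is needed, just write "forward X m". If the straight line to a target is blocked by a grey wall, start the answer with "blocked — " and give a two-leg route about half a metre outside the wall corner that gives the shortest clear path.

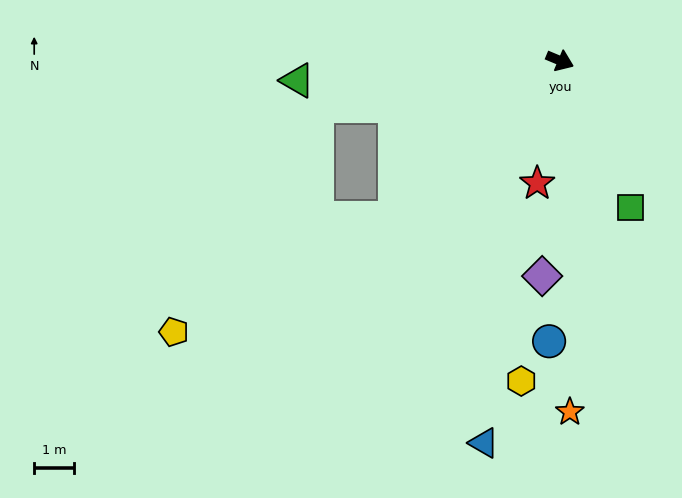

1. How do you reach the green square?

turn right 42°, forward 4.1 m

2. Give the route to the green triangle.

turn right 153°, forward 6.6 m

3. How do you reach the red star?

turn right 78°, forward 3.1 m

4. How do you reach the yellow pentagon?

blocked — turn right 114°, forward 5.7 m, then turn right 16°, forward 6.2 m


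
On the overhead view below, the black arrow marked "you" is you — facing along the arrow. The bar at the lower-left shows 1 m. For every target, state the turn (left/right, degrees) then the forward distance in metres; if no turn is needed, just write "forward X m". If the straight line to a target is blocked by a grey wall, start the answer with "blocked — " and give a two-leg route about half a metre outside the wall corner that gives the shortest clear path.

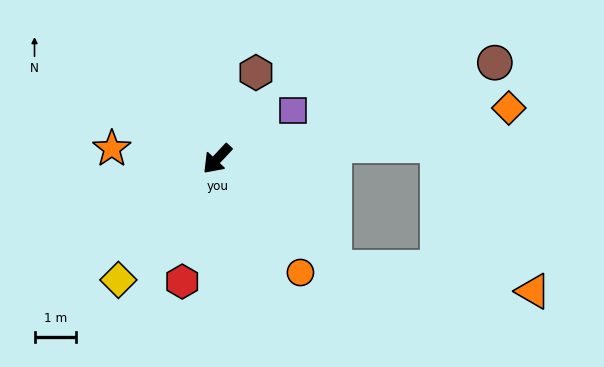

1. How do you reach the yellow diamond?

turn left 4°, forward 3.8 m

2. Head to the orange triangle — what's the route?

blocked — turn left 90°, forward 3.8 m, then turn left 37°, forward 4.8 m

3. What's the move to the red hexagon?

turn left 27°, forward 3.1 m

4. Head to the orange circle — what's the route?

turn left 79°, forward 3.4 m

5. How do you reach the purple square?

turn left 166°, forward 2.2 m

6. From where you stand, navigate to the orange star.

turn right 52°, forward 2.5 m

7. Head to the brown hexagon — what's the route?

turn right 161°, forward 2.3 m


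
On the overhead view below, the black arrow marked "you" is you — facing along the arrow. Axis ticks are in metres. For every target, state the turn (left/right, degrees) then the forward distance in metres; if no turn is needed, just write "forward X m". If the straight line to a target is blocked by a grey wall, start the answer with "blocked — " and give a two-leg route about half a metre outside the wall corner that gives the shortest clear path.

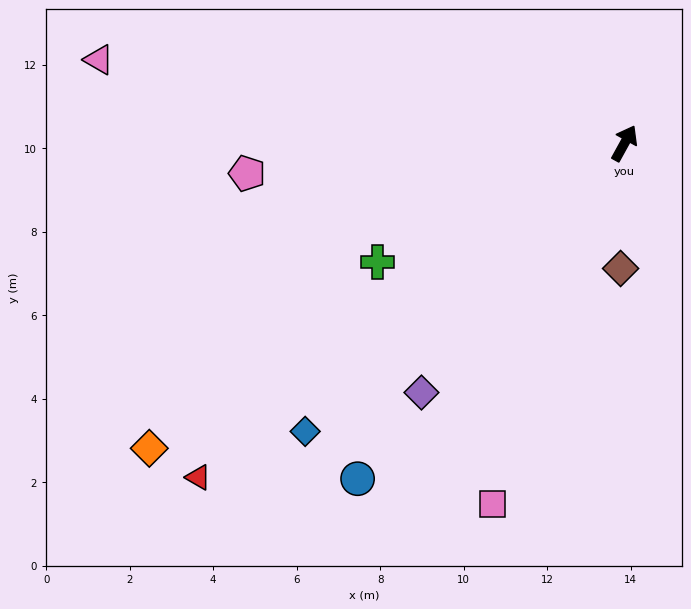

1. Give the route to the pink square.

turn right 171°, forward 9.2 m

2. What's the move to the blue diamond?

turn left 161°, forward 10.3 m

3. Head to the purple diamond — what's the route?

turn left 170°, forward 7.7 m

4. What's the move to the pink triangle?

turn left 110°, forward 12.7 m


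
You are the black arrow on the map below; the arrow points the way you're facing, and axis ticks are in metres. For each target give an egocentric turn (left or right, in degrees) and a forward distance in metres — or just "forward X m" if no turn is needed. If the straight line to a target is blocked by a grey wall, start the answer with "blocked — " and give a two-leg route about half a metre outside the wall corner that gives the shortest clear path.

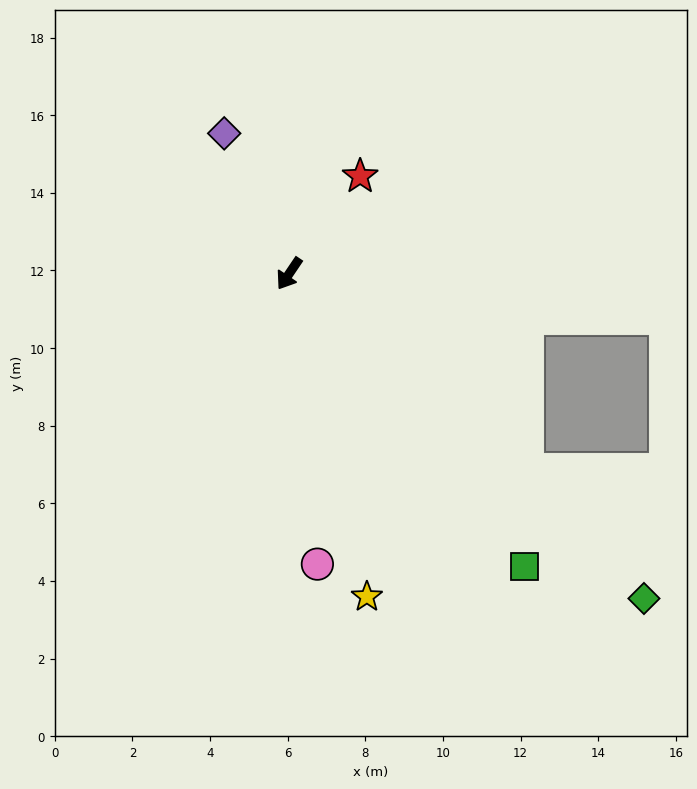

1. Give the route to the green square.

turn left 73°, forward 9.7 m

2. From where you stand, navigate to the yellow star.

turn left 48°, forward 8.6 m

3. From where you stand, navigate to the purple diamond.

turn right 121°, forward 4.0 m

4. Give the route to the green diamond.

turn left 82°, forward 12.4 m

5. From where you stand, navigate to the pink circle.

turn left 40°, forward 7.5 m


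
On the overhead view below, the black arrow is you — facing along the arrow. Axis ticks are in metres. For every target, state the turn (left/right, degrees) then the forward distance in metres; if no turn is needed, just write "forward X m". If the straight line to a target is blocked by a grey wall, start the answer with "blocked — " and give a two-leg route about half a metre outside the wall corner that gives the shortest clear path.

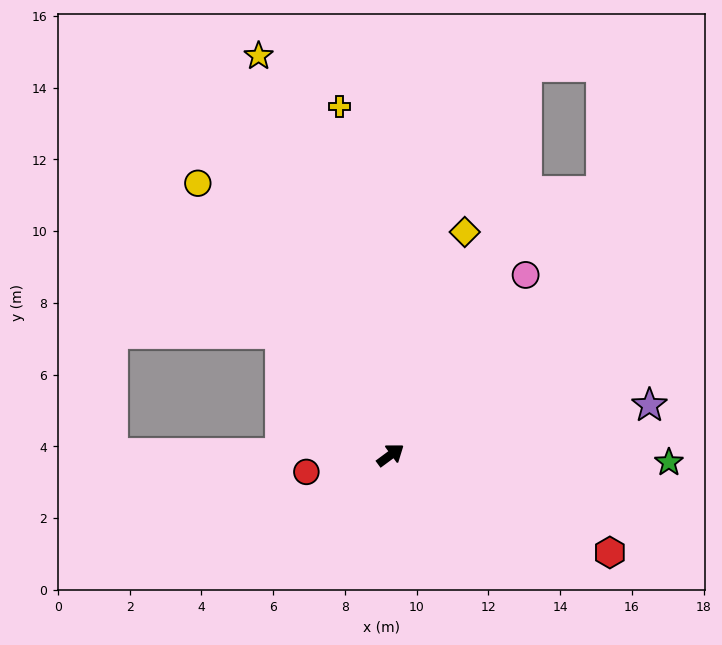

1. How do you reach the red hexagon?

turn right 60°, forward 6.7 m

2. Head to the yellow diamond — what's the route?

turn left 35°, forward 6.6 m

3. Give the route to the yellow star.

turn left 72°, forward 11.7 m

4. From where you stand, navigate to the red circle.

turn left 155°, forward 2.4 m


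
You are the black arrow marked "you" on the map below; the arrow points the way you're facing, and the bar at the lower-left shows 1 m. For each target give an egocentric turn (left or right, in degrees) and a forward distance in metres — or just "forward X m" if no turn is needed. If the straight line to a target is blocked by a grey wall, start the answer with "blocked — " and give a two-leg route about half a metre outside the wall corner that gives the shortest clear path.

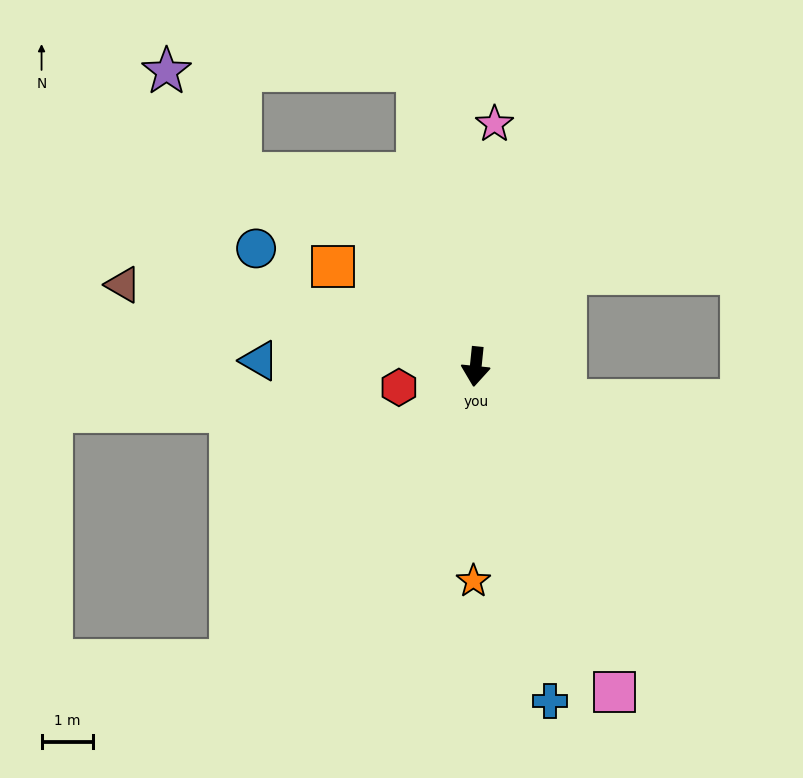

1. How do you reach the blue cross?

turn left 18°, forward 6.7 m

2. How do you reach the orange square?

turn right 119°, forward 3.4 m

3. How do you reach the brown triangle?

turn right 97°, forward 7.1 m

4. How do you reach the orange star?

turn left 5°, forward 4.2 m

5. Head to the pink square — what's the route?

turn left 29°, forward 6.9 m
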